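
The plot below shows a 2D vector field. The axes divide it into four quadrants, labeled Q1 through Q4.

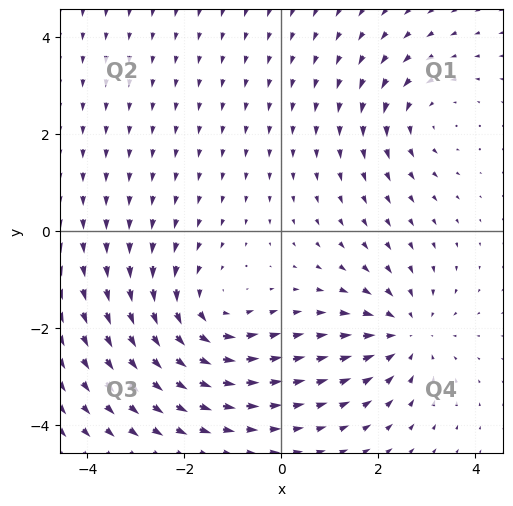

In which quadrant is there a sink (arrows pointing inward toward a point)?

The sink sits at approximately (2.6, -2.1), which lies in quadrant Q4. The divergence there is about -3, negative as expected for a sink.

Q4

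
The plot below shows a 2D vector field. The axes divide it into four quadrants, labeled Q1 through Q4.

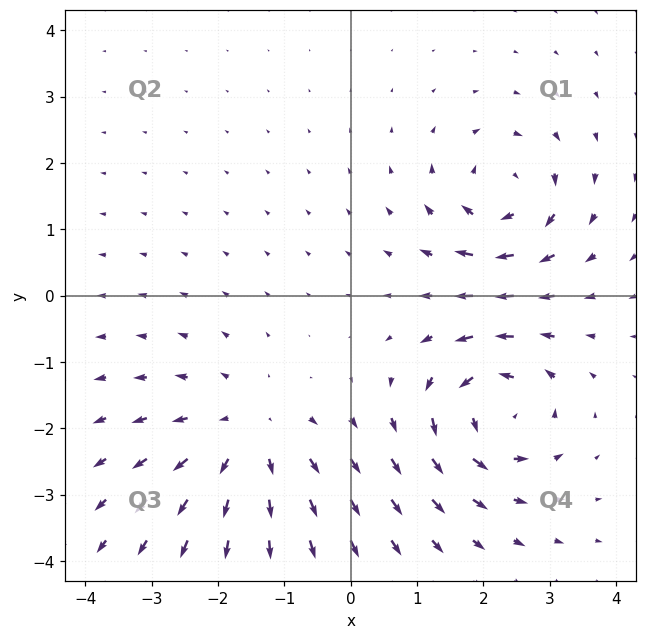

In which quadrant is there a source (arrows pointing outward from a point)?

The source sits at approximately (-1.6, -2.1), which lies in quadrant Q3. The divergence there is about +4, positive as expected for a source.

Q3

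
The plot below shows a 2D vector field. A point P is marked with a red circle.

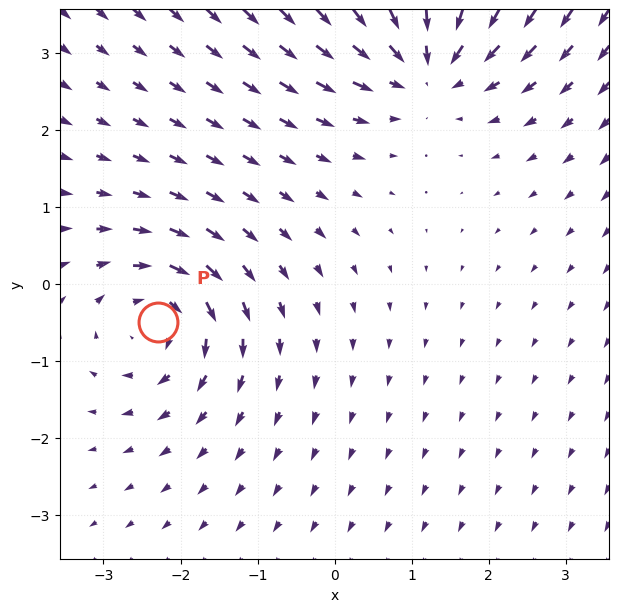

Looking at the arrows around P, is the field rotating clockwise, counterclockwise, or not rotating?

Near P at (-2.3, -0.5) the arrows circulate clockwise. The curl (z-component) there is about -4; negative curl means clockwise rotation.

clockwise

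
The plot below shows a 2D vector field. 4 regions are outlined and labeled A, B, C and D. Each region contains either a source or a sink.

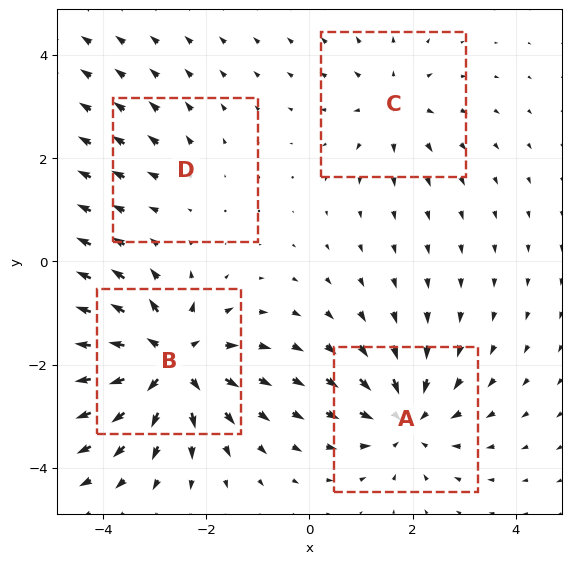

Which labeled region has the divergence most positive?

Divergence at each region's feature centre — A: about -5, B: about +8, C: about +3, D: about +2. Region B is most positive.

B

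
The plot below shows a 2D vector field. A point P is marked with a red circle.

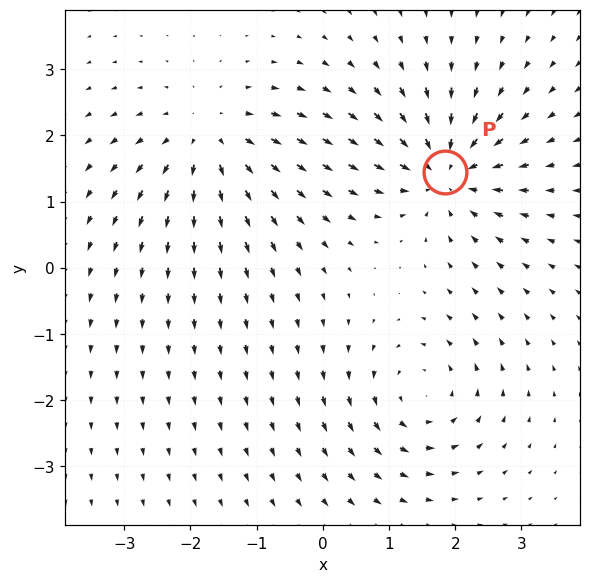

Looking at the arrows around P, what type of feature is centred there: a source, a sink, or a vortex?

sink

At P (1.9, 1.4) the arrows converge inward. Divergence about -5, curl ≈0 — negative divergence with near-zero curl is a sink.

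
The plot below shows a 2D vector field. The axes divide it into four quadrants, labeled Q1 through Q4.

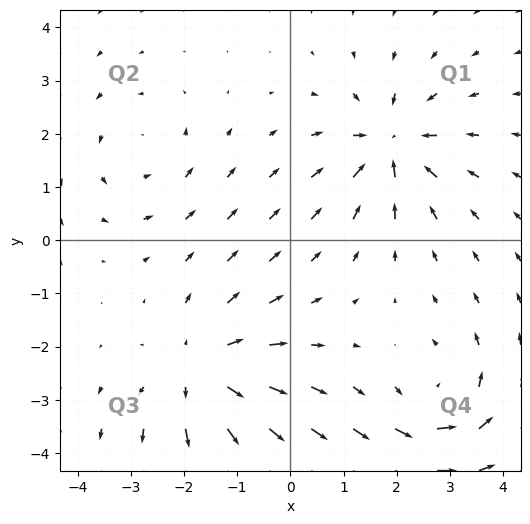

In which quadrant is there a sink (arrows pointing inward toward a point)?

Q1

The sink sits at approximately (1.9, 1.8), which lies in quadrant Q1. The divergence there is about -5, negative as expected for a sink.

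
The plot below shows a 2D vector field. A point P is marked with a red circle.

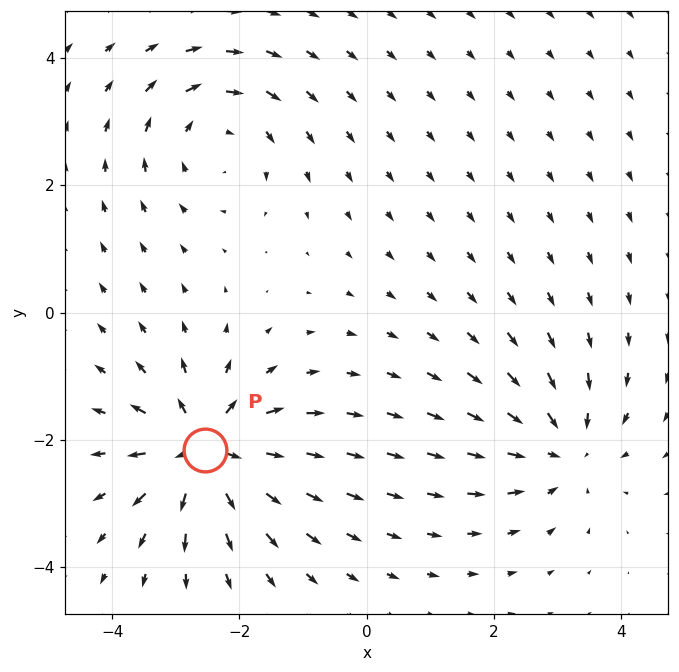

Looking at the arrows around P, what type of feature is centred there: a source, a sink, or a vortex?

source

At P (-2.5, -2.2) the arrows spread outward. Divergence about +6, curl ≈0 — positive divergence with near-zero curl is a source.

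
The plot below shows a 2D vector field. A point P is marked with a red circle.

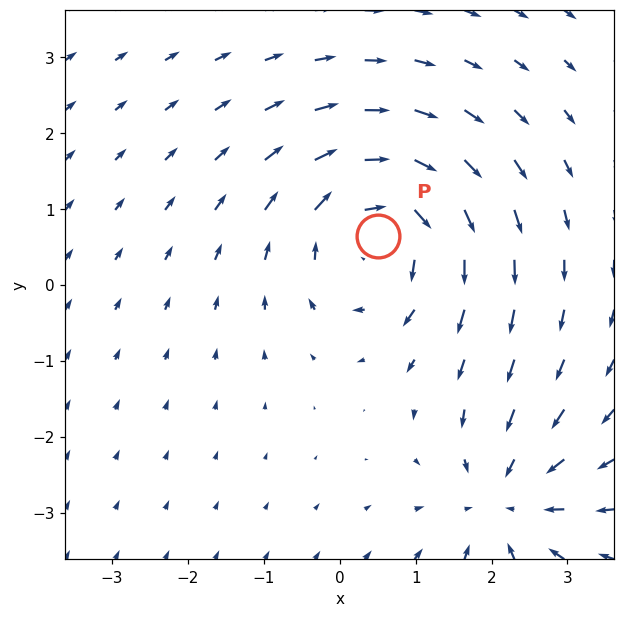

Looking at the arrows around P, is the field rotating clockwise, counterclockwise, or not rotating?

clockwise

Near P at (0.5, 0.6) the arrows circulate clockwise. The curl (z-component) there is about -4; negative curl means clockwise rotation.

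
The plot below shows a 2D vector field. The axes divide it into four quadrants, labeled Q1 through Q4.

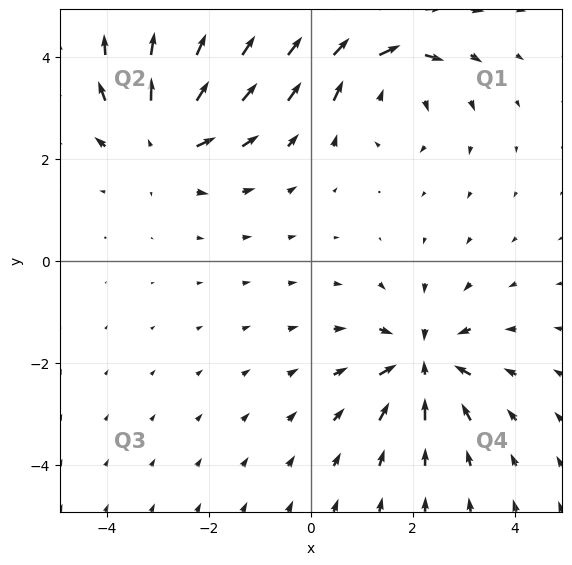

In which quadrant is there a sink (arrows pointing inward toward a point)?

The sink sits at approximately (2.2, -2.0), which lies in quadrant Q4. The divergence there is about -5, negative as expected for a sink.

Q4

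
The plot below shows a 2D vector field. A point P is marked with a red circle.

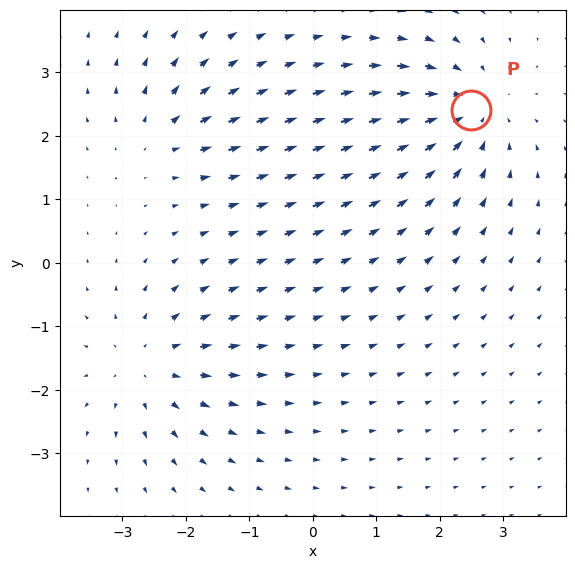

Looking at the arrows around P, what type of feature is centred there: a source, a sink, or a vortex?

At P (2.5, 2.4) the arrows converge inward. Divergence about -5, curl ≈0 — negative divergence with near-zero curl is a sink.

sink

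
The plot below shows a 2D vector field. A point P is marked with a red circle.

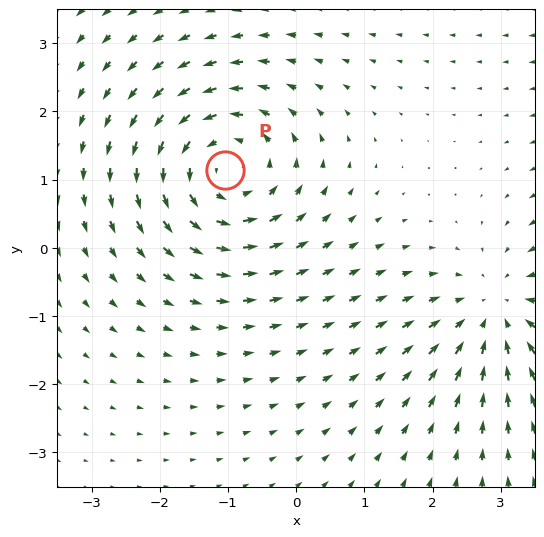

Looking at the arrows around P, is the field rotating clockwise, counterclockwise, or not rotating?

Near P at (-1.0, 1.1) the arrows circulate counterclockwise. The curl (z-component) there is about +4; positive curl means counterclockwise rotation.

counterclockwise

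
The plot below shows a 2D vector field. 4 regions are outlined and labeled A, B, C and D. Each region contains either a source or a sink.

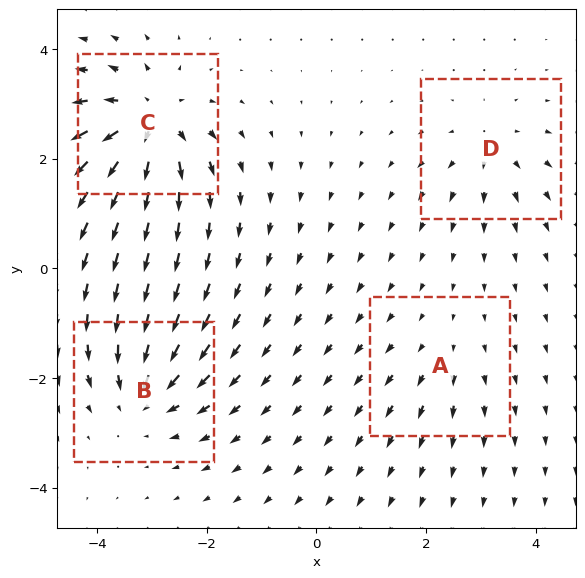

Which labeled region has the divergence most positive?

C

Divergence at each region's feature centre — A: about +2, B: about -6, C: about +8, D: about +4. Region C is most positive.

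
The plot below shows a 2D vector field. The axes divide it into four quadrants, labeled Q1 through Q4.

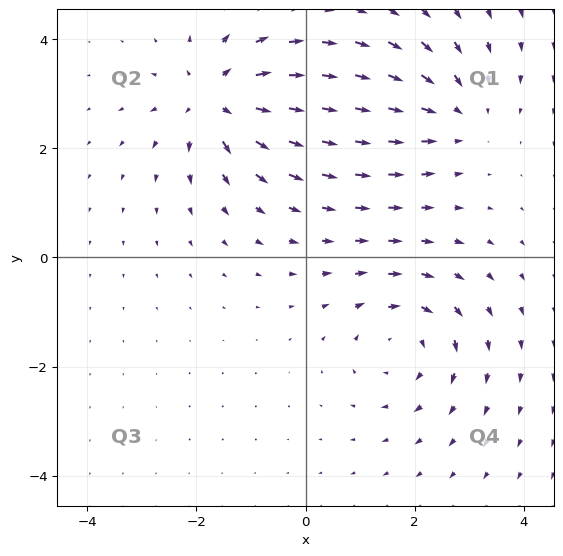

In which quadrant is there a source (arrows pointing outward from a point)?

Q2

The source sits at approximately (-1.6, 2.9), which lies in quadrant Q2. The divergence there is about +5, positive as expected for a source.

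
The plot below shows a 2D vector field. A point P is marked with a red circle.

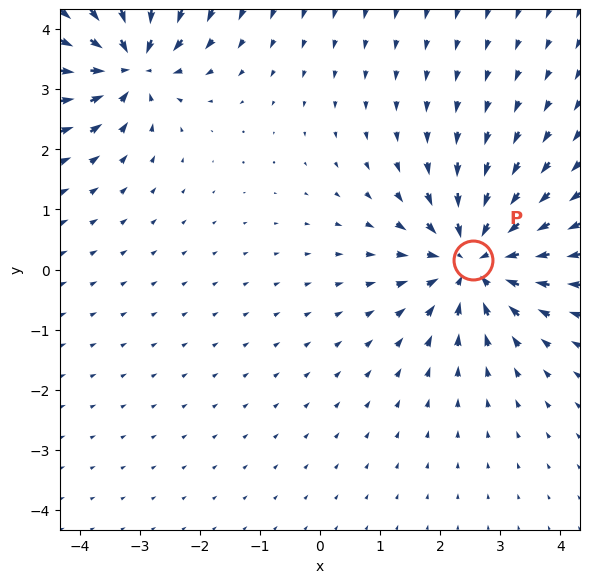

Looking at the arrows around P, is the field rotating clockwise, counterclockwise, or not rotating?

not rotating

Near P at (2.5, 0.2) the arrows show no circulation. The curl there is ≈0.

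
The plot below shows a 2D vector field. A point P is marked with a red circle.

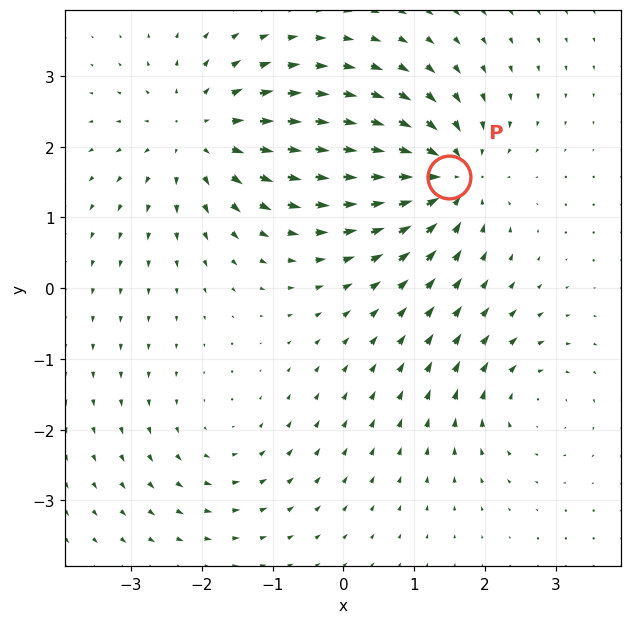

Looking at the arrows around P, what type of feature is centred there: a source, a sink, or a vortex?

At P (1.5, 1.6) the arrows converge inward. Divergence about -6, curl ≈0 — negative divergence with near-zero curl is a sink.

sink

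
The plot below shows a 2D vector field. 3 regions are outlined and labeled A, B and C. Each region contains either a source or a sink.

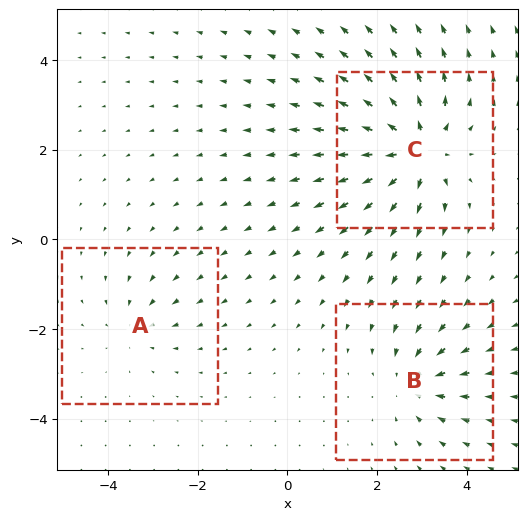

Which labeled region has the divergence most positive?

Divergence at each region's feature centre — A: about -2, B: about -3, C: about +6. Region C is most positive.

C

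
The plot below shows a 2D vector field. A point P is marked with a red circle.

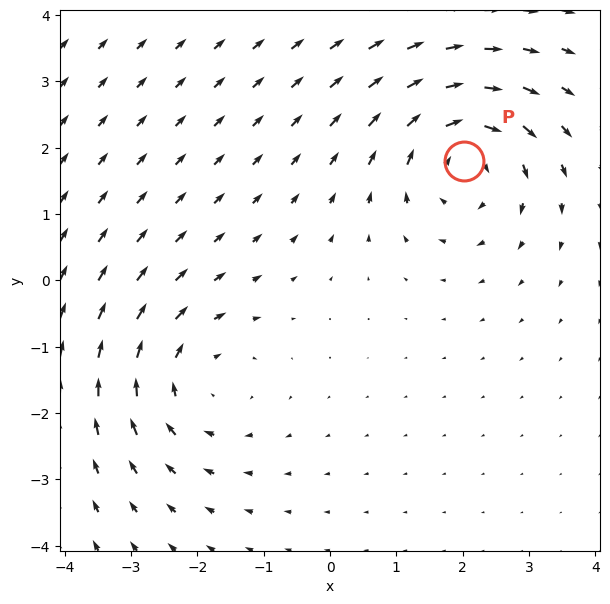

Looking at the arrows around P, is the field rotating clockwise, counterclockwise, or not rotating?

Near P at (2.0, 1.8) the arrows circulate clockwise. The curl (z-component) there is about -4; negative curl means clockwise rotation.

clockwise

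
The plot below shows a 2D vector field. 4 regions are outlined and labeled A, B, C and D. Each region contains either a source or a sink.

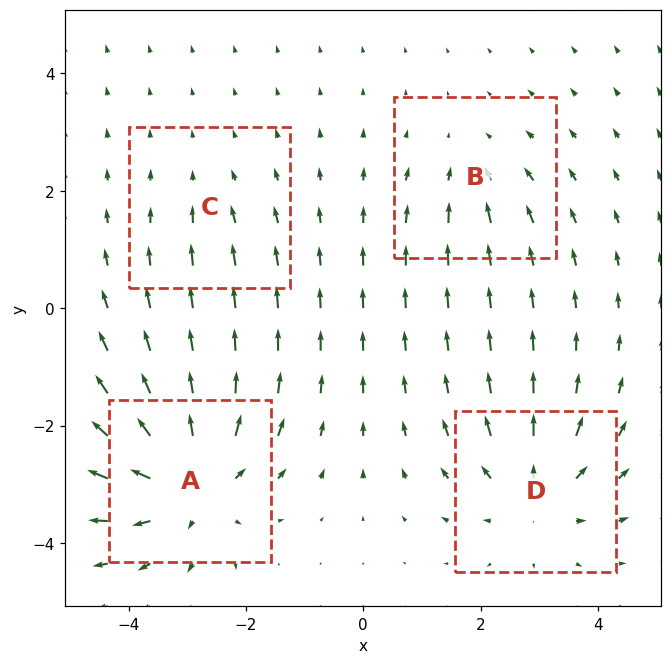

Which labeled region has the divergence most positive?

A

Divergence at each region's feature centre — A: about +7, B: about -3, C: about -2, D: about +5. Region A is most positive.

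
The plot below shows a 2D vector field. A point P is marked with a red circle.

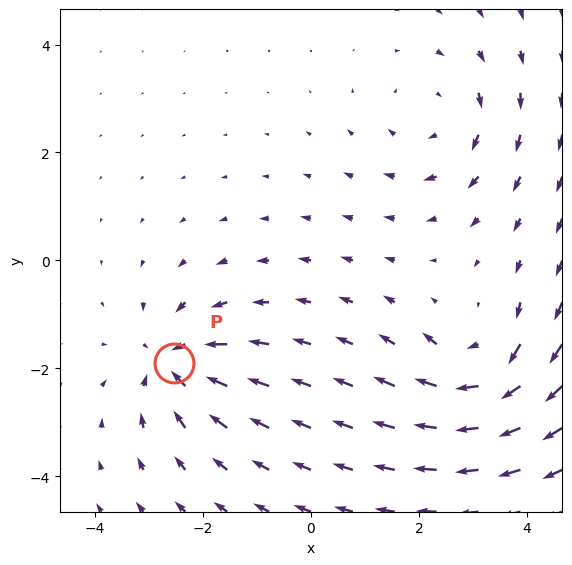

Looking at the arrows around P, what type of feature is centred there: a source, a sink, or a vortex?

At P (-2.5, -1.9) the arrows converge inward. Divergence about -5, curl ≈0 — negative divergence with near-zero curl is a sink.

sink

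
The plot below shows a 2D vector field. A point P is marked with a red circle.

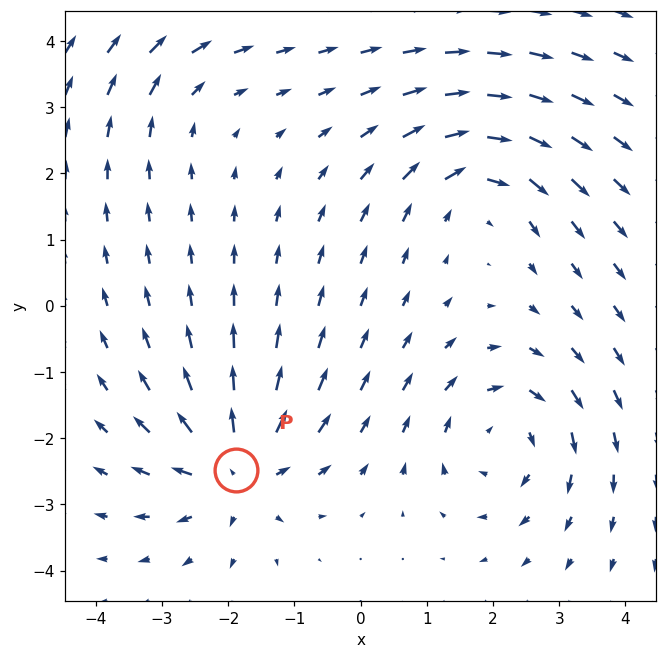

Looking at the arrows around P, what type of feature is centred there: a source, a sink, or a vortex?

At P (-1.9, -2.5) the arrows spread outward. Divergence about +6, curl ≈0 — positive divergence with near-zero curl is a source.

source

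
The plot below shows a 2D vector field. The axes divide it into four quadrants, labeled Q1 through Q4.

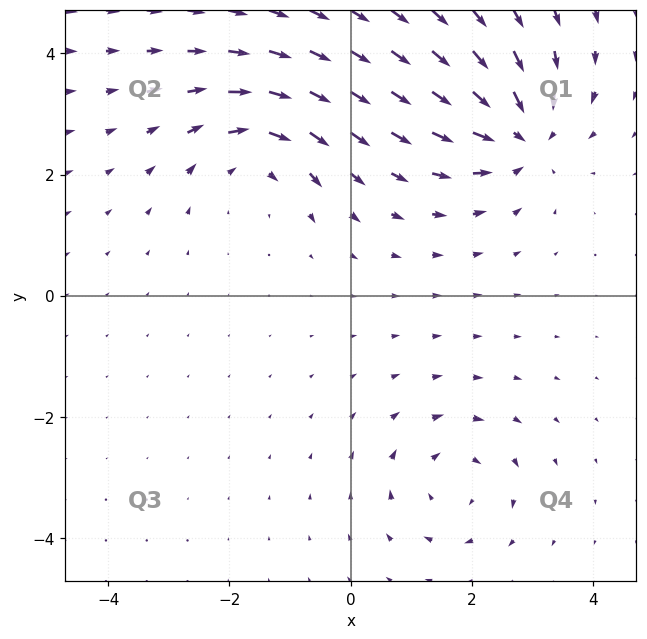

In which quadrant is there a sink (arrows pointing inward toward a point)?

The sink sits at approximately (2.8, 2.7), which lies in quadrant Q1. The divergence there is about -5, negative as expected for a sink.

Q1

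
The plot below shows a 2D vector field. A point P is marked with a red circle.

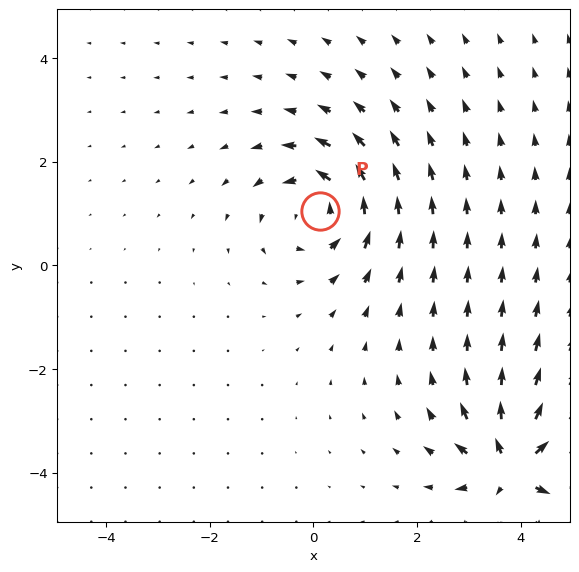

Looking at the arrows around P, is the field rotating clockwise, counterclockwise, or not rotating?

Near P at (0.1, 1.1) the arrows circulate counterclockwise. The curl (z-component) there is about +5; positive curl means counterclockwise rotation.

counterclockwise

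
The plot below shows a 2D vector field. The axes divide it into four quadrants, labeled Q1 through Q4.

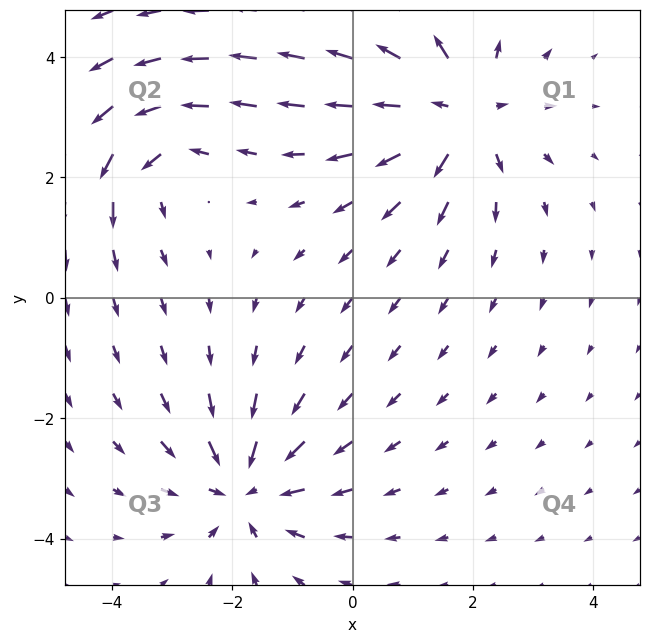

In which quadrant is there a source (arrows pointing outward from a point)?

Q1

The source sits at approximately (1.8, 3.1), which lies in quadrant Q1. The divergence there is about +5, positive as expected for a source.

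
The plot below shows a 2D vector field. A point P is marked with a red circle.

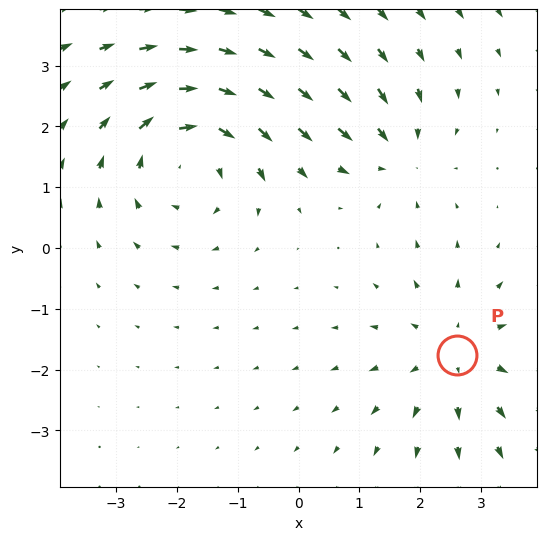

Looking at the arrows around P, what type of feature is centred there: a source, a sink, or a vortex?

At P (2.6, -1.8) the arrows spread outward. Divergence about +3, curl ≈0 — positive divergence with near-zero curl is a source.

source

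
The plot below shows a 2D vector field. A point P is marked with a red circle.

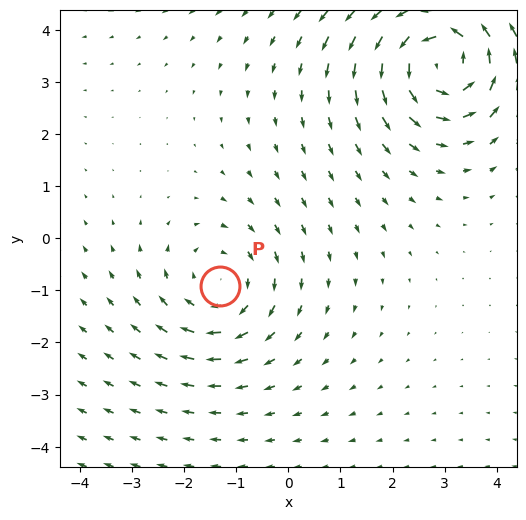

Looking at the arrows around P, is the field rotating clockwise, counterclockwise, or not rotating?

Near P at (-1.3, -0.9) the arrows circulate clockwise. The curl (z-component) there is about -2; negative curl means clockwise rotation.

clockwise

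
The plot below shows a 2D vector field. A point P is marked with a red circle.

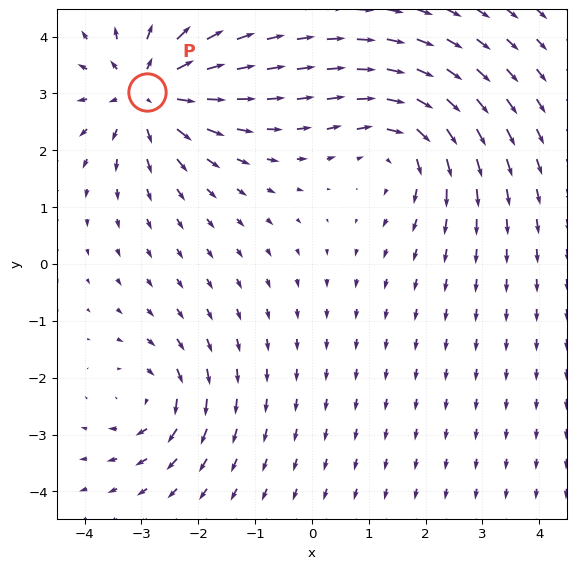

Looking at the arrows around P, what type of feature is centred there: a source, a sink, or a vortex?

At P (-2.9, 3.0) the arrows spread outward. Divergence about +5, curl ≈0 — positive divergence with near-zero curl is a source.

source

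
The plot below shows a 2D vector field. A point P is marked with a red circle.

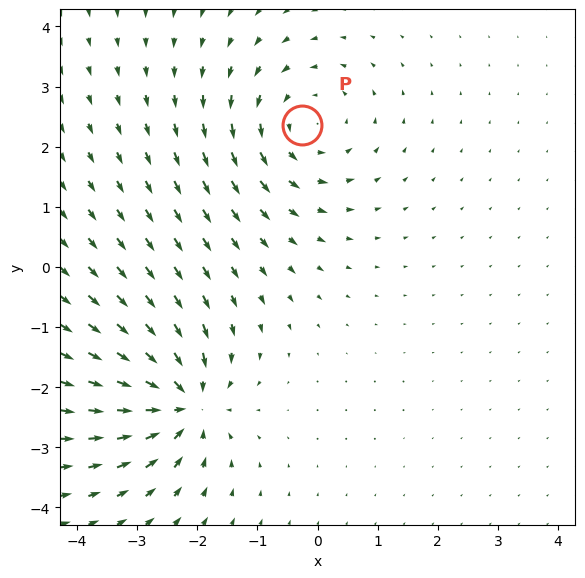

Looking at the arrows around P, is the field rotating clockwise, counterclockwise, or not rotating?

Near P at (-0.3, 2.4) the arrows circulate counterclockwise. The curl (z-component) there is about +3; positive curl means counterclockwise rotation.

counterclockwise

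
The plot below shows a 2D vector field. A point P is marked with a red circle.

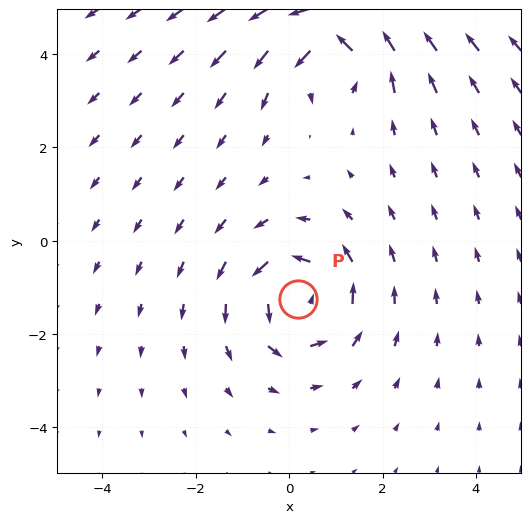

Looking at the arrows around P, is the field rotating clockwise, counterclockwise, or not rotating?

Near P at (0.2, -1.2) the arrows circulate counterclockwise. The curl (z-component) there is about +4; positive curl means counterclockwise rotation.

counterclockwise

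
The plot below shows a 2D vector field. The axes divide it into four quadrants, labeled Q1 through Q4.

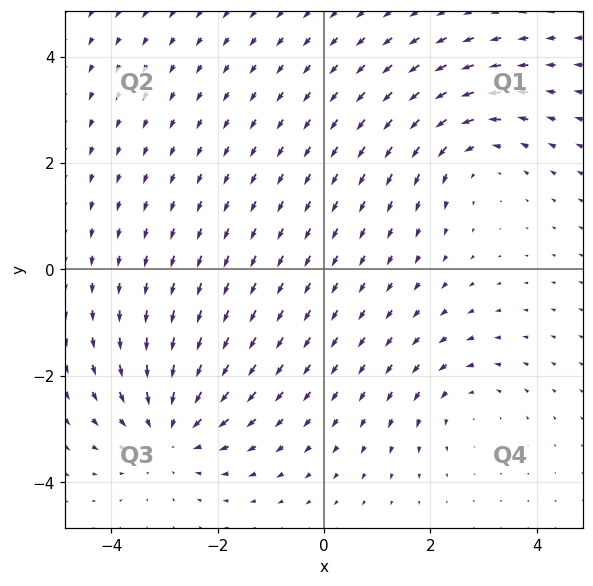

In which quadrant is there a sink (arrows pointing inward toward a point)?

The sink sits at approximately (-2.9, -3.0), which lies in quadrant Q3. The divergence there is about -4, negative as expected for a sink.

Q3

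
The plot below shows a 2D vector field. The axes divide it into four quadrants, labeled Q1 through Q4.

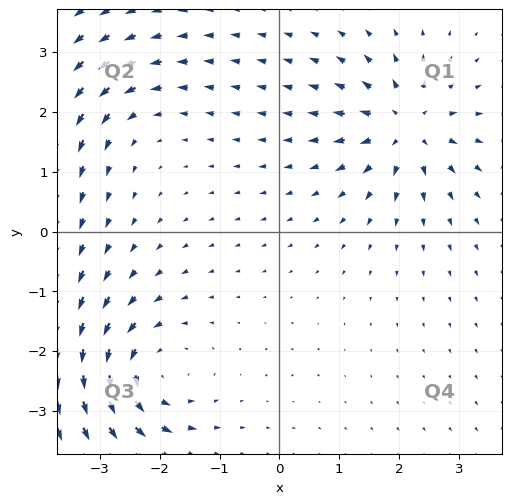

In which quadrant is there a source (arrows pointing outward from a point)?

Q1

The source sits at approximately (2.1, 1.8), which lies in quadrant Q1. The divergence there is about +6, positive as expected for a source.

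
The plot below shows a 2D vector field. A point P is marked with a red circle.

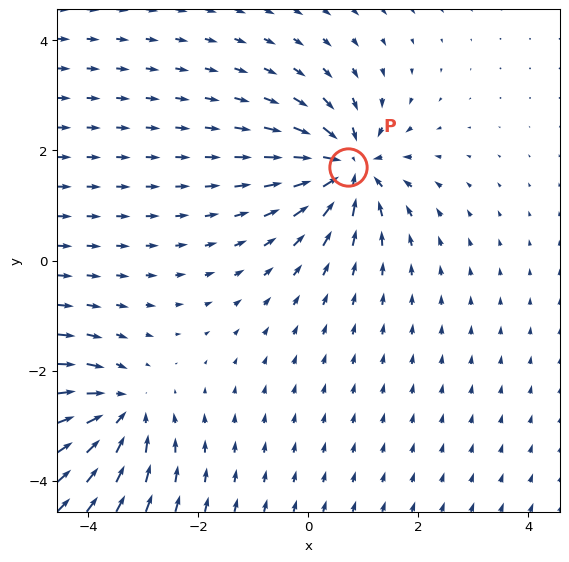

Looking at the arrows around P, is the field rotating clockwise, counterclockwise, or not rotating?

not rotating

Near P at (0.7, 1.7) the arrows show no circulation. The curl there is ≈0.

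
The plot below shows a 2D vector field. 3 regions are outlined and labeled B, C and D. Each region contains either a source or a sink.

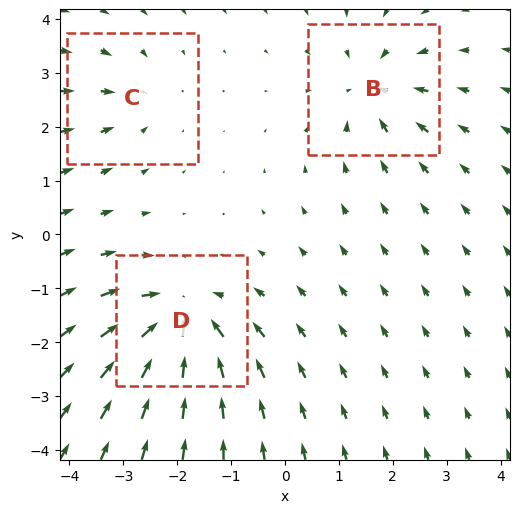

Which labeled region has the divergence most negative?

D

Divergence at each region's feature centre — B: about -4, C: about -2, D: about -5. Region D is most negative.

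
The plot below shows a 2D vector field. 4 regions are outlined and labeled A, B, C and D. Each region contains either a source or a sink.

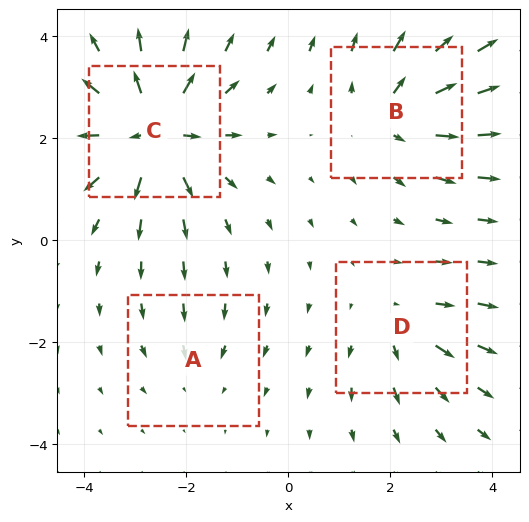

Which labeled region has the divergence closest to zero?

Divergence at each region's feature centre — A: about -2, B: about +5, C: about +8, D: about +3. Region A is closest to zero.

A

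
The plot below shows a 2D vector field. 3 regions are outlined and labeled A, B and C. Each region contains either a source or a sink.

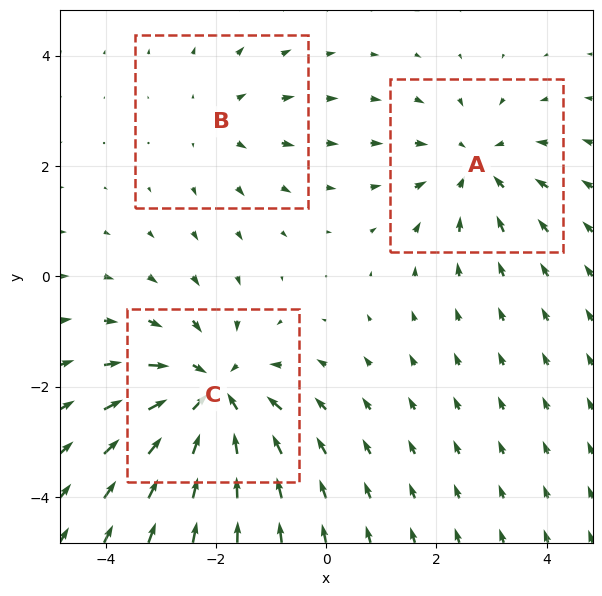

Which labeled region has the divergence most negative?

C

Divergence at each region's feature centre — A: about -3, B: about +2, C: about -5. Region C is most negative.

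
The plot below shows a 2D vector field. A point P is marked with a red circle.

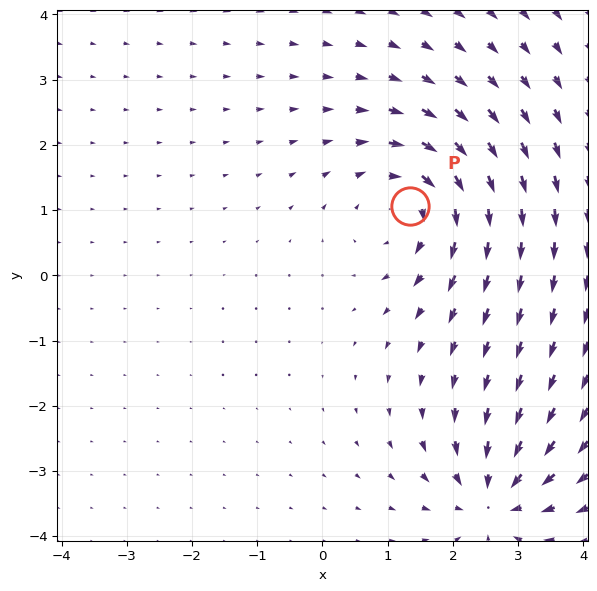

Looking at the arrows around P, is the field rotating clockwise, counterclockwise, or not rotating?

clockwise

Near P at (1.3, 1.1) the arrows circulate clockwise. The curl (z-component) there is about -4; negative curl means clockwise rotation.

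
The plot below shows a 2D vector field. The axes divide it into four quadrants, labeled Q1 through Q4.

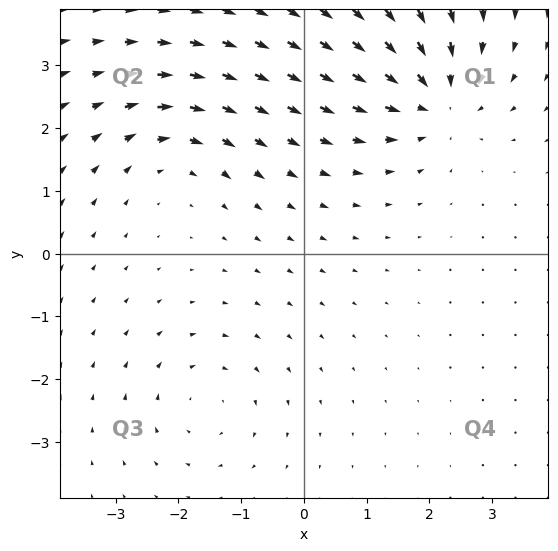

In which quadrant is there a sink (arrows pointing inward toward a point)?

The sink sits at approximately (2.1, 2.5), which lies in quadrant Q1. The divergence there is about -5, negative as expected for a sink.

Q1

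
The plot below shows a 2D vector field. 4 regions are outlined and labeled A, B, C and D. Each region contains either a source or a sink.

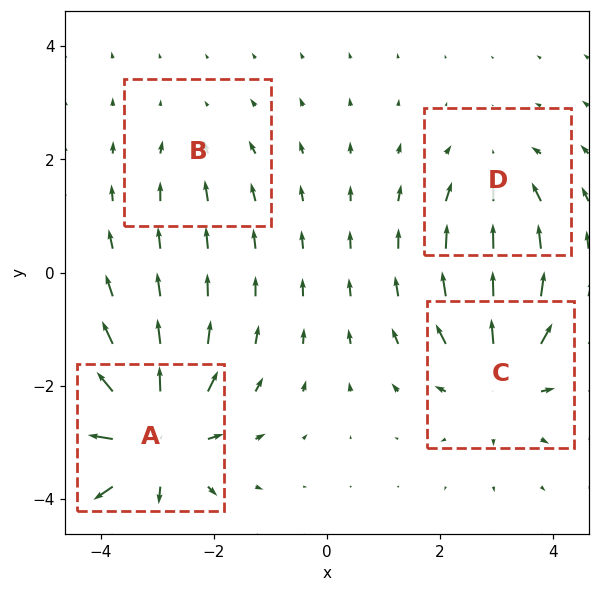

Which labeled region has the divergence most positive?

A

Divergence at each region's feature centre — A: about +7, B: about -2, C: about +5, D: about -3. Region A is most positive.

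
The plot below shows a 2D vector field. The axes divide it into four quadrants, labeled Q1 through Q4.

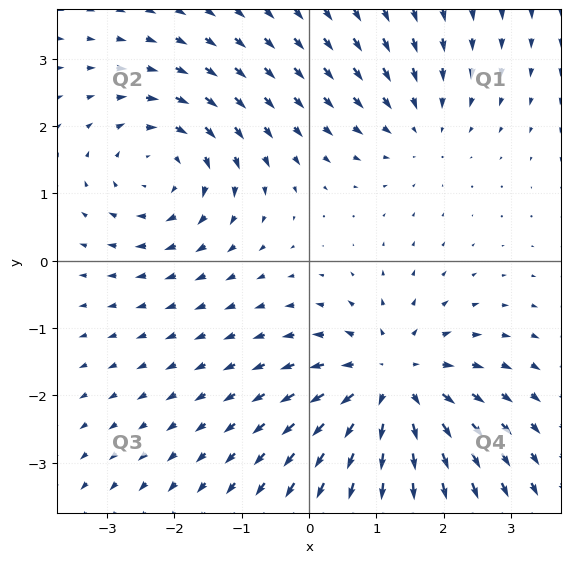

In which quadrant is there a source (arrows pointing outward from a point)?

The source sits at approximately (1.2, -1.8), which lies in quadrant Q4. The divergence there is about +5, positive as expected for a source.

Q4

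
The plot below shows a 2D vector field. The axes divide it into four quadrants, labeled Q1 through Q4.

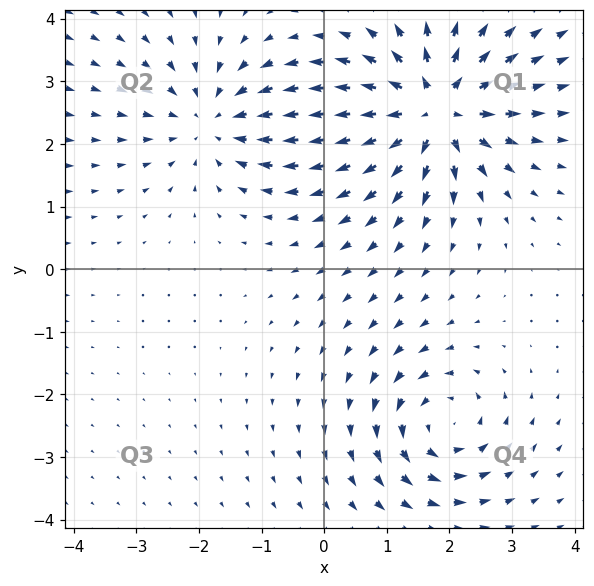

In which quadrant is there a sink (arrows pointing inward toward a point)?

Q2

The sink sits at approximately (-1.8, 2.4), which lies in quadrant Q2. The divergence there is about -4, negative as expected for a sink.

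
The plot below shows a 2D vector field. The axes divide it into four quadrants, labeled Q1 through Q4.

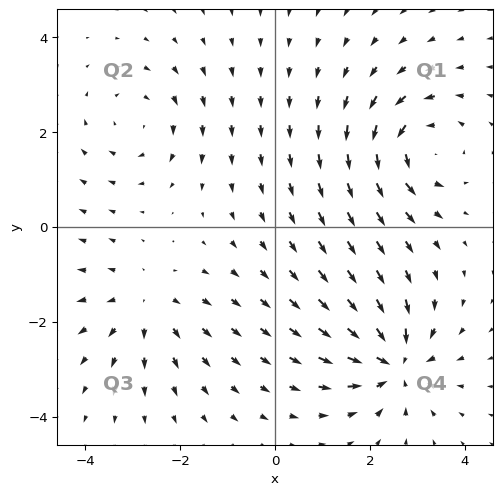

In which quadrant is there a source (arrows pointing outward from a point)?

Q3

The source sits at approximately (-2.7, -1.6), which lies in quadrant Q3. The divergence there is about +4, positive as expected for a source.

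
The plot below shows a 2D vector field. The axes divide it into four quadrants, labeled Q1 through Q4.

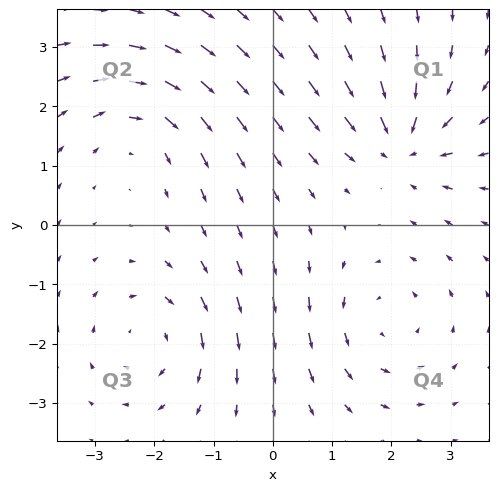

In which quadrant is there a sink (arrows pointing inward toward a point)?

The sink sits at approximately (2.2, 1.4), which lies in quadrant Q1. The divergence there is about -6, negative as expected for a sink.

Q1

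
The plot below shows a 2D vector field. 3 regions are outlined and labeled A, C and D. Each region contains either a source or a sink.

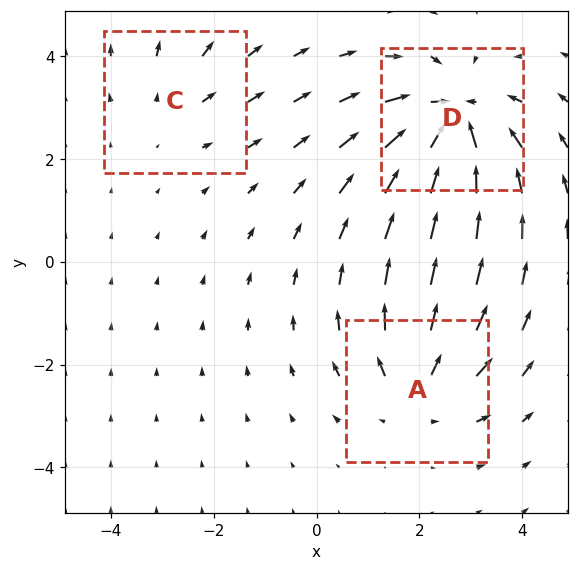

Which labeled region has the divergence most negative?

Divergence at each region's feature centre — A: about +3, C: about +2, D: about -5. Region D is most negative.

D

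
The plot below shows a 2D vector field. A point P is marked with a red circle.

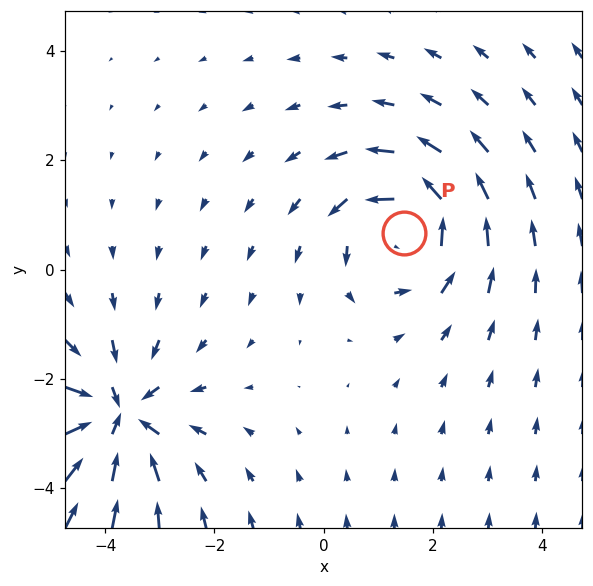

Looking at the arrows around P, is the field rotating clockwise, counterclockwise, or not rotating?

Near P at (1.5, 0.7) the arrows circulate counterclockwise. The curl (z-component) there is about +5; positive curl means counterclockwise rotation.

counterclockwise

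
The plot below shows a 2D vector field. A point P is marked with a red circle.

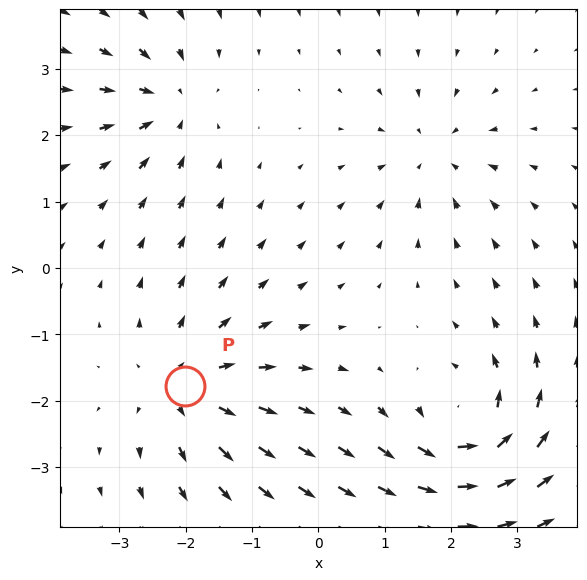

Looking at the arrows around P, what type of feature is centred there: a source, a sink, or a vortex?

source

At P (-2.0, -1.8) the arrows spread outward. Divergence about +3, curl ≈0 — positive divergence with near-zero curl is a source.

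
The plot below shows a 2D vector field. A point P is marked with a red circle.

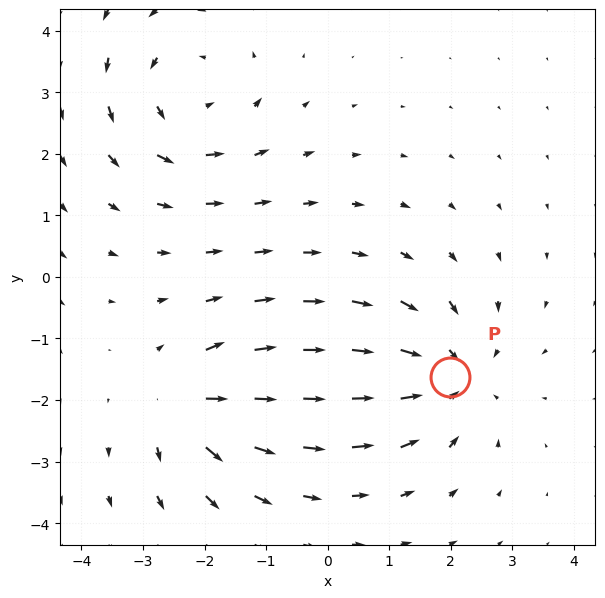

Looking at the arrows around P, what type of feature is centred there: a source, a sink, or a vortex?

sink

At P (2.0, -1.6) the arrows converge inward. Divergence about -5, curl ≈0 — negative divergence with near-zero curl is a sink.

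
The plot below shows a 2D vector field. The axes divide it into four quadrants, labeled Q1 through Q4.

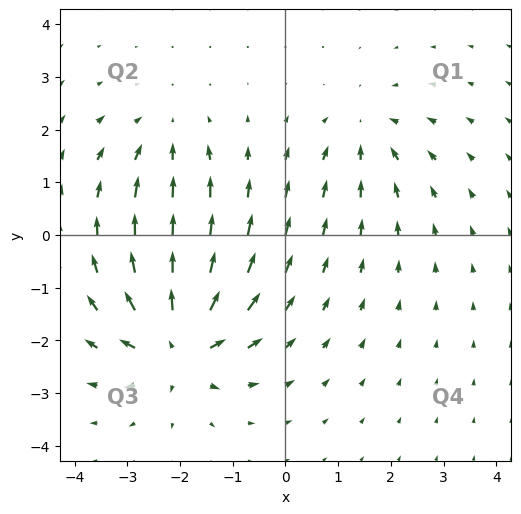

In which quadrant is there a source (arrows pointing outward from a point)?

Q3

The source sits at approximately (-2.0, -2.1), which lies in quadrant Q3. The divergence there is about +6, positive as expected for a source.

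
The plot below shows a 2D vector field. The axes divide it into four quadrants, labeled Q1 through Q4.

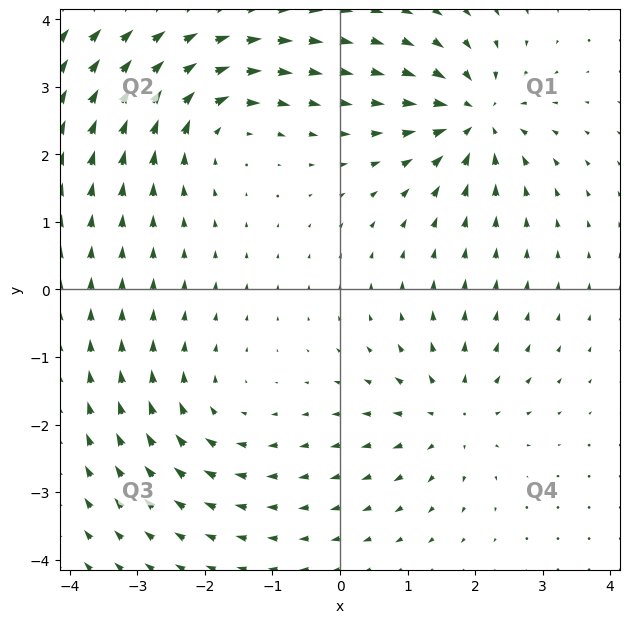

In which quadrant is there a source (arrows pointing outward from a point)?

The source sits at approximately (1.7, -1.9), which lies in quadrant Q4. The divergence there is about +4, positive as expected for a source.

Q4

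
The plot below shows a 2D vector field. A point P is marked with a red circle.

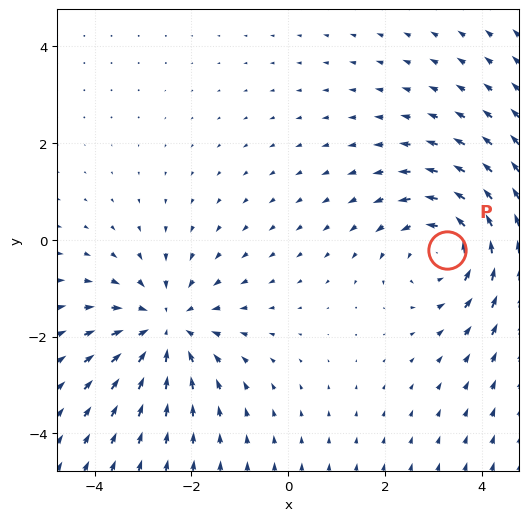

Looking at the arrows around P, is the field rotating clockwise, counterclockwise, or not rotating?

counterclockwise

Near P at (3.3, -0.2) the arrows circulate counterclockwise. The curl (z-component) there is about +4; positive curl means counterclockwise rotation.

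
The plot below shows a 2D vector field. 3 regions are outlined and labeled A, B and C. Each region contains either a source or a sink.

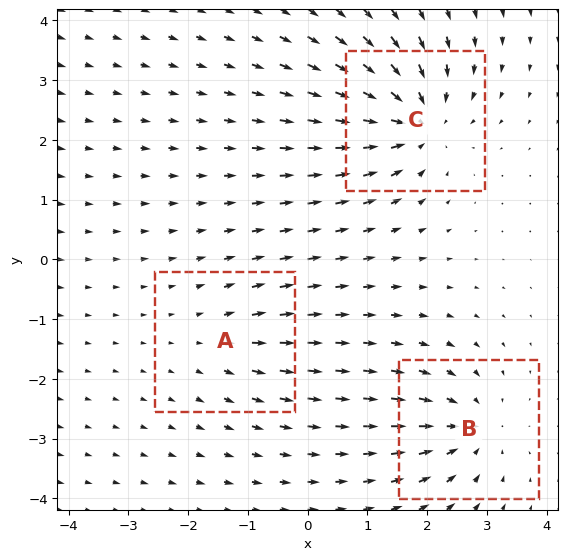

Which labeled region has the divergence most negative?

Divergence at each region's feature centre — A: about +2, B: about -4, C: about -5. Region C is most negative.

C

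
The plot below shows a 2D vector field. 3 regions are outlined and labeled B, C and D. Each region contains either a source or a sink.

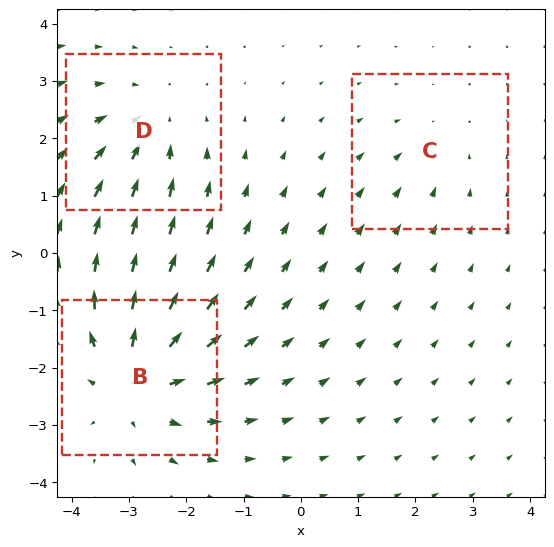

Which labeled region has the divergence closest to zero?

Divergence at each region's feature centre — B: about +4, C: about -2, D: about -3. Region C is closest to zero.

C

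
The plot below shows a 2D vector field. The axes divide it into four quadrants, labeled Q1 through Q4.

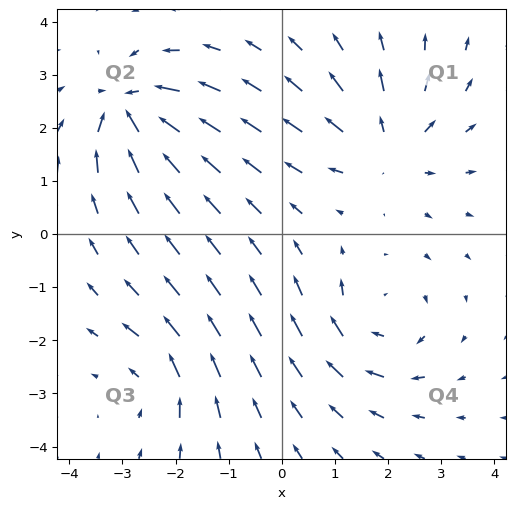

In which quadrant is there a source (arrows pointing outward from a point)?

The source sits at approximately (2.0, 1.7), which lies in quadrant Q1. The divergence there is about +4, positive as expected for a source.

Q1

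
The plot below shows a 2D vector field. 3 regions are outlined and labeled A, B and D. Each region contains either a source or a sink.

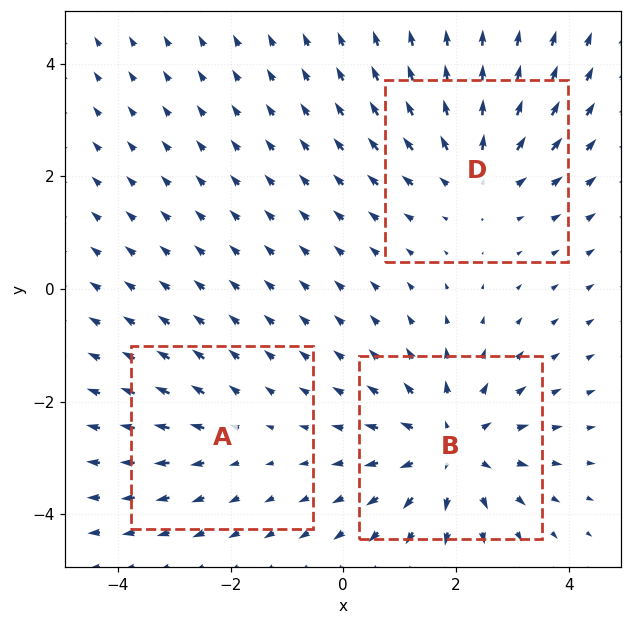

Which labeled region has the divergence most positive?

Divergence at each region's feature centre — A: about +2, B: about +4, D: about +3. Region B is most positive.

B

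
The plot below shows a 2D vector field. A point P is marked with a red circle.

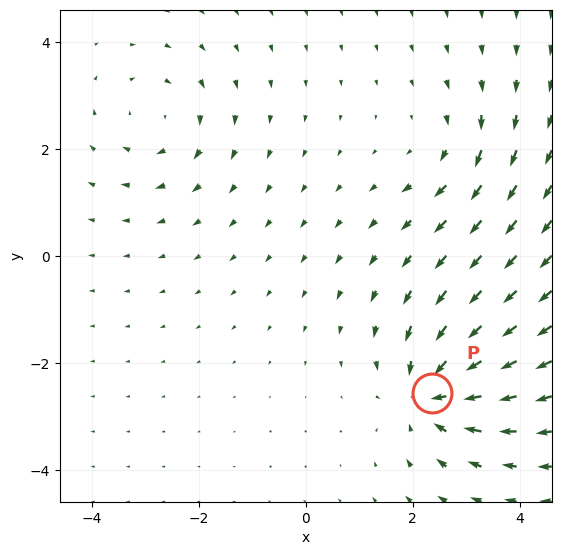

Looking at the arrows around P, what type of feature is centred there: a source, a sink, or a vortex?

sink

At P (2.4, -2.6) the arrows converge inward. Divergence about -6, curl ≈0 — negative divergence with near-zero curl is a sink.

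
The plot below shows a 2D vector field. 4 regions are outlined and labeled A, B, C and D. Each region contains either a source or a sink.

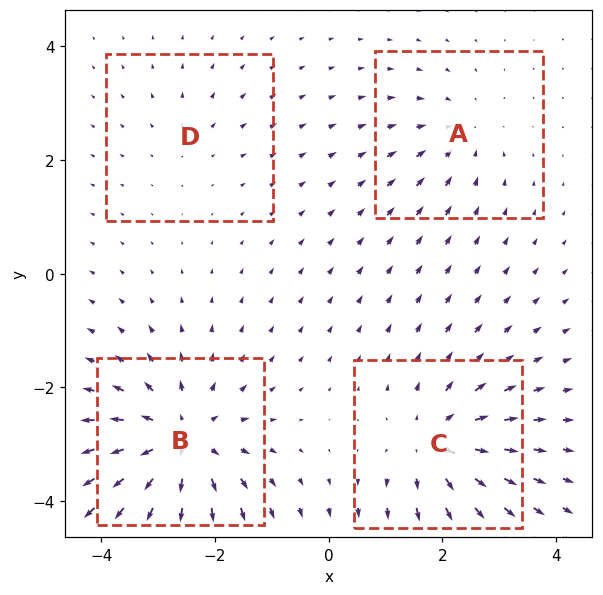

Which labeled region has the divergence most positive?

Divergence at each region's feature centre — A: about -3, B: about +6, C: about +5, D: about +2. Region B is most positive.

B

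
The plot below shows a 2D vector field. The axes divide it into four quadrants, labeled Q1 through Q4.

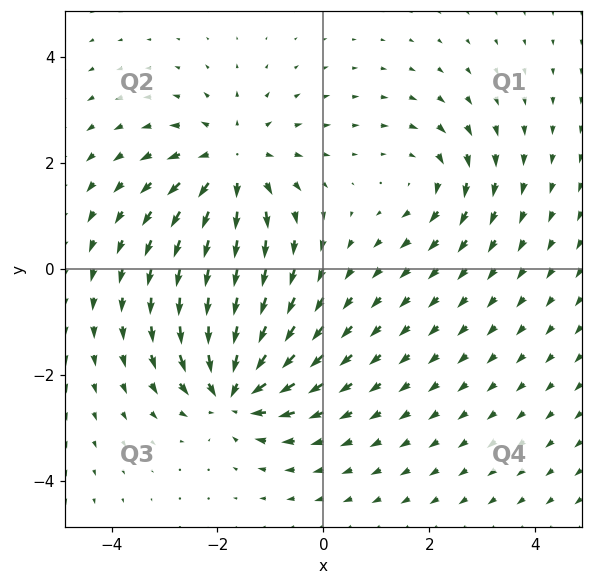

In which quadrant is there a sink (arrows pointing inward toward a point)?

Q3

The sink sits at approximately (-1.7, -2.3), which lies in quadrant Q3. The divergence there is about -6, negative as expected for a sink.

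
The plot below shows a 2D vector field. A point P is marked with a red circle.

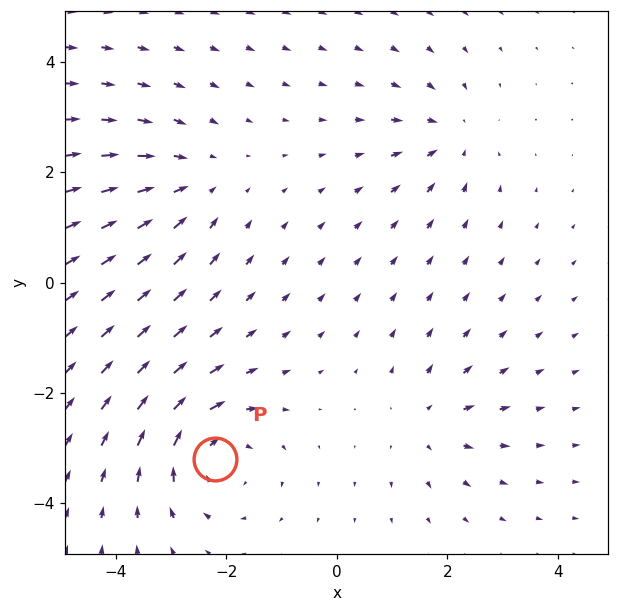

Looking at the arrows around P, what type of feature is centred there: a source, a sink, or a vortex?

vortex

At P (-2.2, -3.2) the arrows circulate clockwise. Divergence ≈0, curl about -5 — near-zero divergence with nonzero curl is a vortex.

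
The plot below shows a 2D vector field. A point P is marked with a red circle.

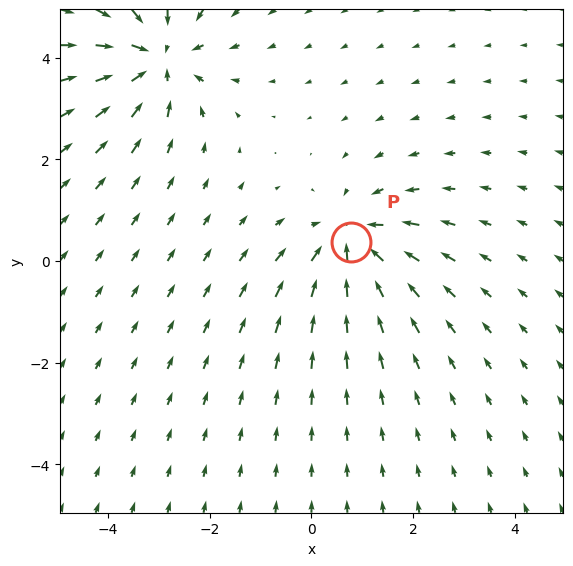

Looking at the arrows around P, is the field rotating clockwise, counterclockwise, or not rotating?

Near P at (0.8, 0.4) the arrows show no circulation. The curl there is ≈0.

not rotating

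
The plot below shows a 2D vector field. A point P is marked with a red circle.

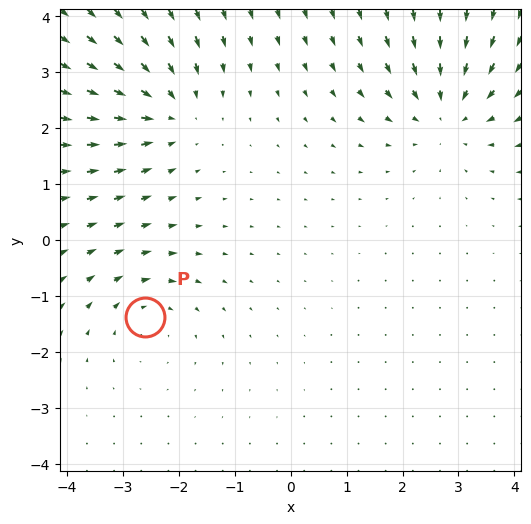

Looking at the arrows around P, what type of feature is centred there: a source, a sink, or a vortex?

At P (-2.6, -1.4) the arrows circulate clockwise. Divergence ≈0, curl about -3 — near-zero divergence with nonzero curl is a vortex.

vortex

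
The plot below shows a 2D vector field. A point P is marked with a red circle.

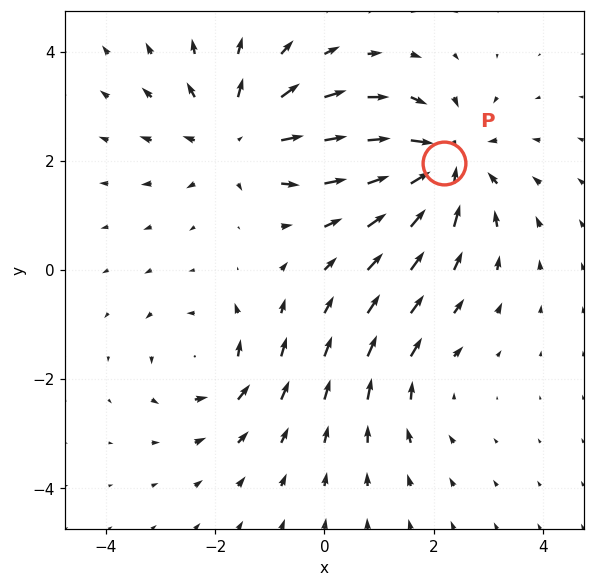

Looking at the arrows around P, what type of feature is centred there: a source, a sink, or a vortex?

At P (2.2, 2.0) the arrows converge inward. Divergence about -5, curl ≈0 — negative divergence with near-zero curl is a sink.

sink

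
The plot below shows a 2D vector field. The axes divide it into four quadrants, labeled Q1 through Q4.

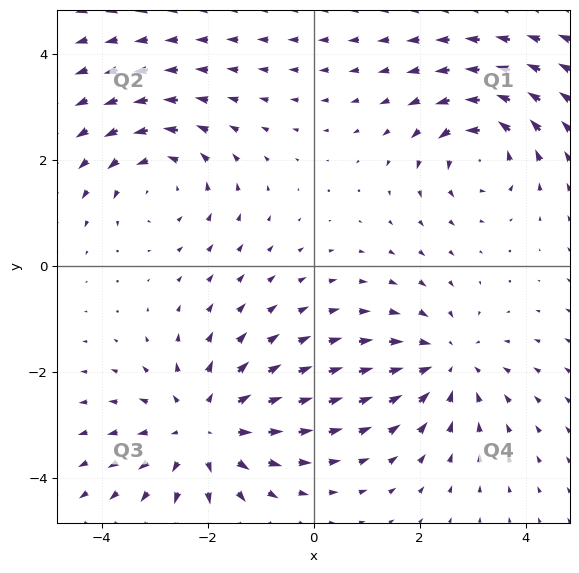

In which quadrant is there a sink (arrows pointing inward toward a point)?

Q4

The sink sits at approximately (2.5, -1.8), which lies in quadrant Q4. The divergence there is about -3, negative as expected for a sink.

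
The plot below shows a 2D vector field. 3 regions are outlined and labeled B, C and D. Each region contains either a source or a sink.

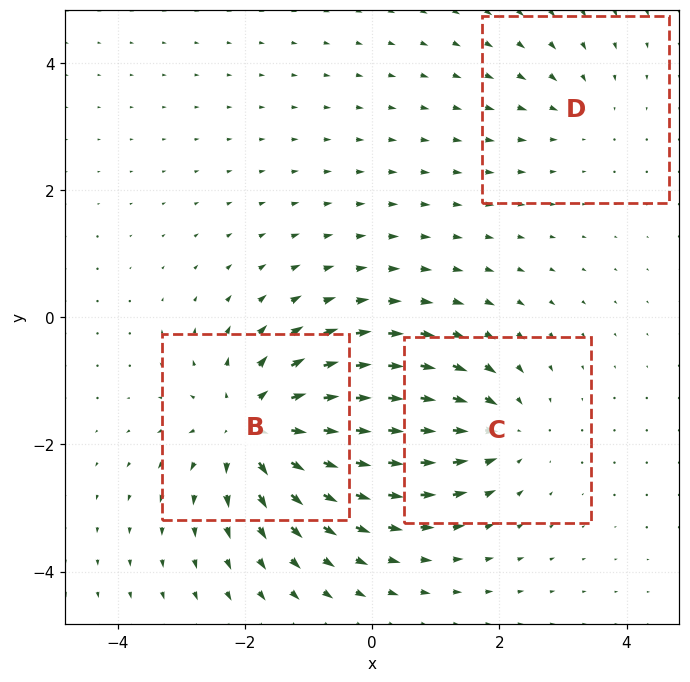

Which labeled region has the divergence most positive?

B

Divergence at each region's feature centre — B: about +5, C: about -3, D: about -2. Region B is most positive.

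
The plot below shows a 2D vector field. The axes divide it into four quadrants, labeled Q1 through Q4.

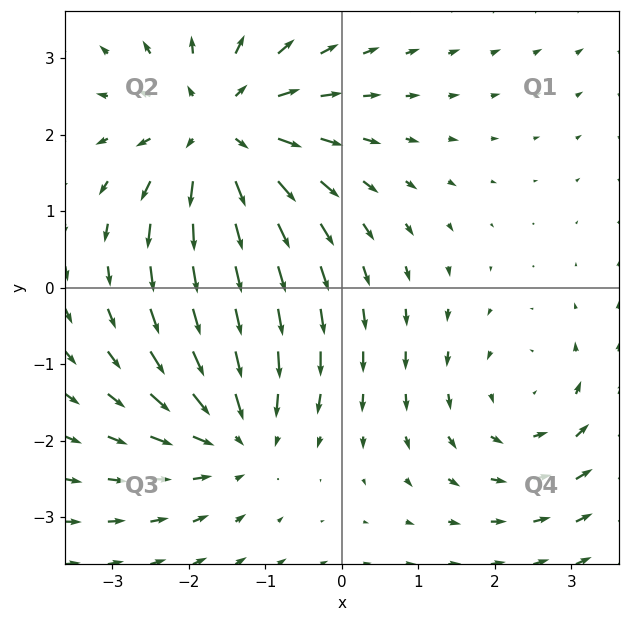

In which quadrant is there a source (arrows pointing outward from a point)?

Q2

The source sits at approximately (-1.6, 2.0), which lies in quadrant Q2. The divergence there is about +4, positive as expected for a source.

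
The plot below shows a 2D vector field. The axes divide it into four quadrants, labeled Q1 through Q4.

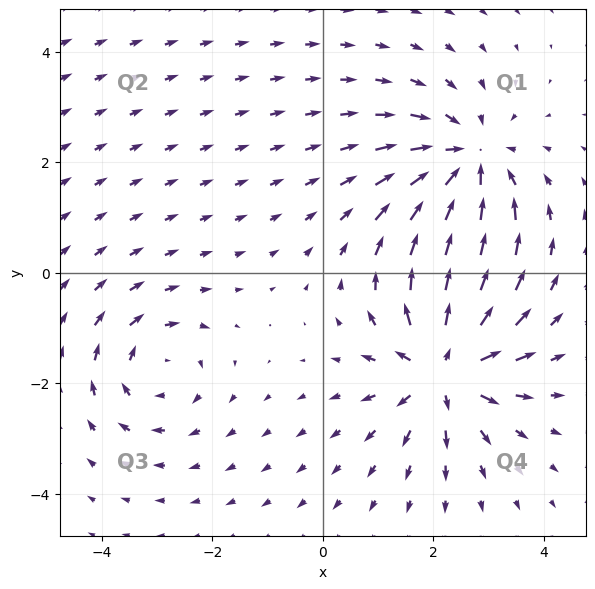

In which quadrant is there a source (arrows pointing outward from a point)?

Q4

The source sits at approximately (2.2, -1.7), which lies in quadrant Q4. The divergence there is about +6, positive as expected for a source.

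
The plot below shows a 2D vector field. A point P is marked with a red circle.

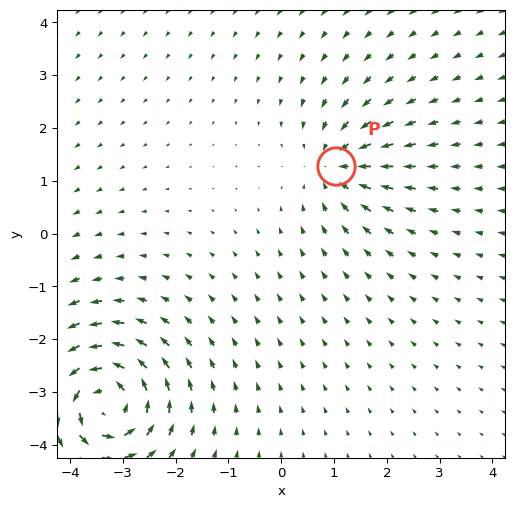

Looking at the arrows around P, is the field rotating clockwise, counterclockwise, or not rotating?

not rotating

Near P at (1.0, 1.3) the arrows show no circulation. The curl there is ≈0.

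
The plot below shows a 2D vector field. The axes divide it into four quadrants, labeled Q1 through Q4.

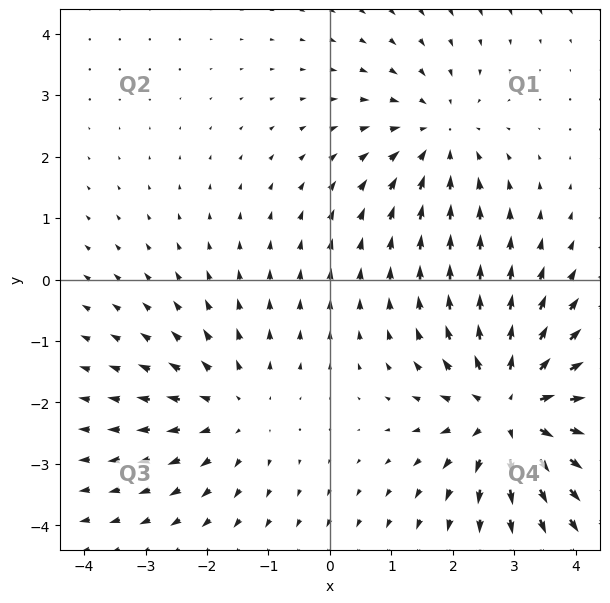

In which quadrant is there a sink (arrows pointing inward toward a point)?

Q1

The sink sits at approximately (1.8, 2.3), which lies in quadrant Q1. The divergence there is about -3, negative as expected for a sink.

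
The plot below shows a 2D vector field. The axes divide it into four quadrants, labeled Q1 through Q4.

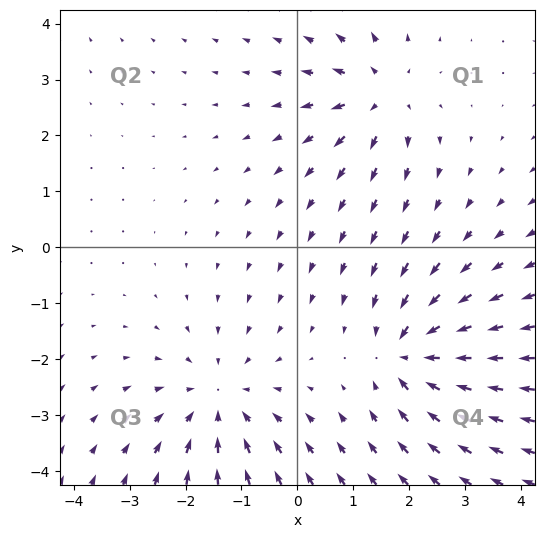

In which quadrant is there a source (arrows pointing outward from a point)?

Q1

The source sits at approximately (1.5, 2.7), which lies in quadrant Q1. The divergence there is about +4, positive as expected for a source.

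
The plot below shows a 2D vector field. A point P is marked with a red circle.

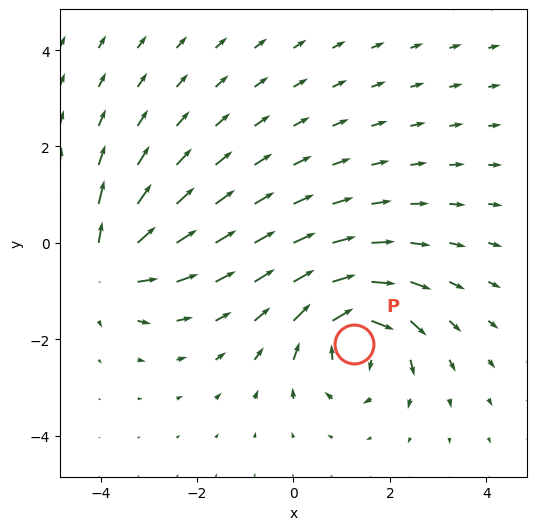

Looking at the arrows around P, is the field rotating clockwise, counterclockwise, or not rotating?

Near P at (1.2, -2.1) the arrows circulate clockwise. The curl (z-component) there is about -6; negative curl means clockwise rotation.

clockwise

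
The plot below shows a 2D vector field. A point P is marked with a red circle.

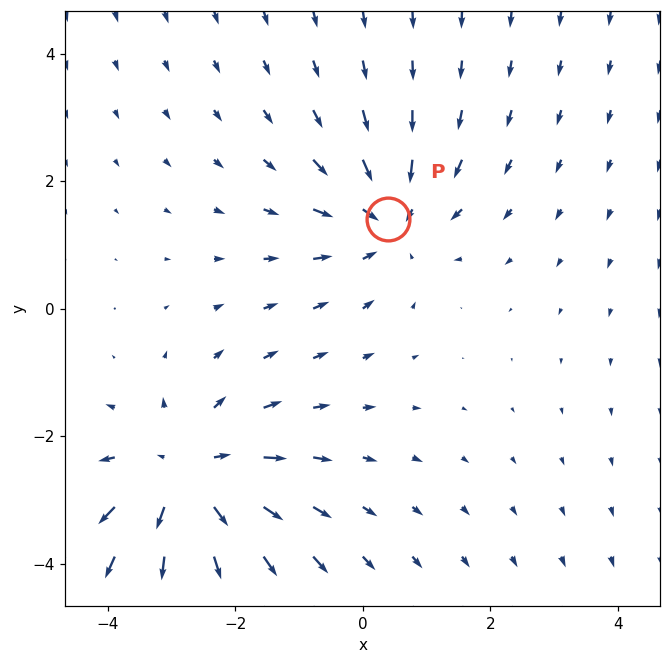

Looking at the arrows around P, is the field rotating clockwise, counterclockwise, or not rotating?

not rotating

Near P at (0.4, 1.4) the arrows show no circulation. The curl there is ≈0.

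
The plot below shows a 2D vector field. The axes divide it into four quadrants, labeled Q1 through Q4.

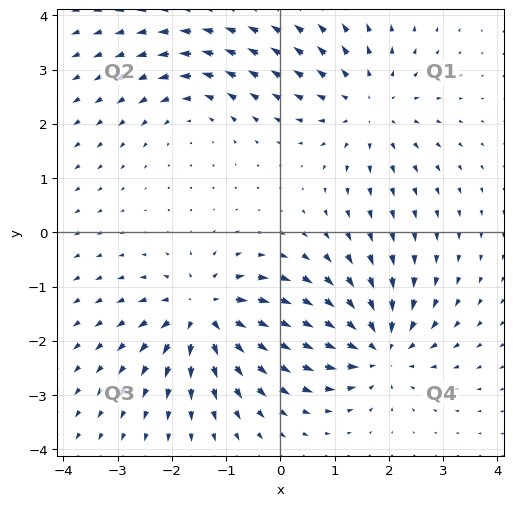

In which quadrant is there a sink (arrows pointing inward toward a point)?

Q4

The sink sits at approximately (1.8, -2.1), which lies in quadrant Q4. The divergence there is about -6, negative as expected for a sink.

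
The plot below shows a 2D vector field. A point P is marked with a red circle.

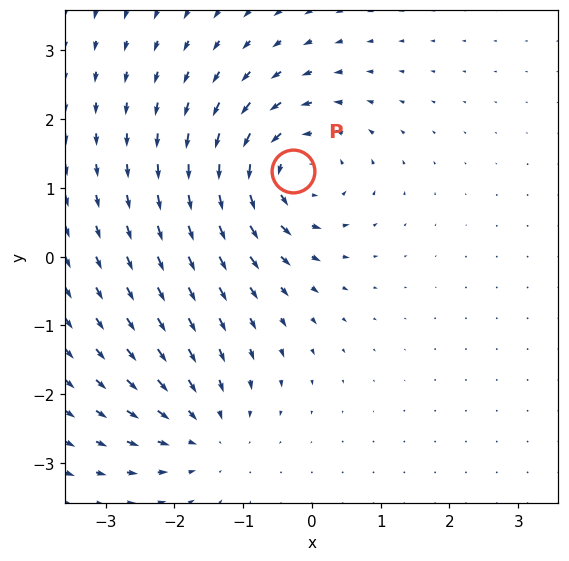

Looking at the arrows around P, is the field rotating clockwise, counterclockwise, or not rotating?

counterclockwise

Near P at (-0.3, 1.2) the arrows circulate counterclockwise. The curl (z-component) there is about +6; positive curl means counterclockwise rotation.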